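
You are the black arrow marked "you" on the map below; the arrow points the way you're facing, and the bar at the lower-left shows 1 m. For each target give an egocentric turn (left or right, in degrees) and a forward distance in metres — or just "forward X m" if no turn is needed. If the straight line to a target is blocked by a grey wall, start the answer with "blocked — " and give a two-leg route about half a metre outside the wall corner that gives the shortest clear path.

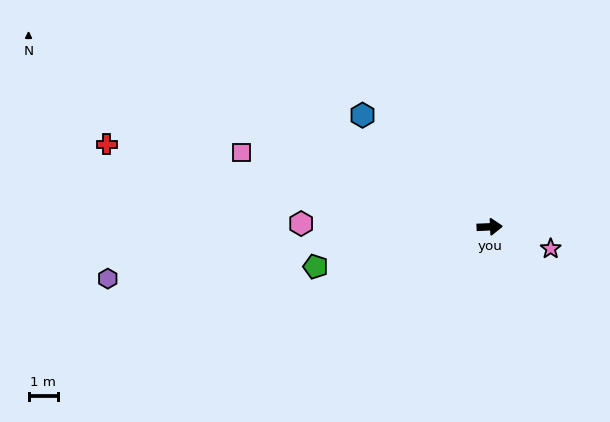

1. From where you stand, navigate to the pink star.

turn right 22°, forward 2.2 m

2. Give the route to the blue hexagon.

turn left 136°, forward 5.7 m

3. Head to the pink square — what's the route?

turn left 161°, forward 8.8 m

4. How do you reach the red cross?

turn left 165°, forward 13.2 m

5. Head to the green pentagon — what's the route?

turn right 170°, forward 6.0 m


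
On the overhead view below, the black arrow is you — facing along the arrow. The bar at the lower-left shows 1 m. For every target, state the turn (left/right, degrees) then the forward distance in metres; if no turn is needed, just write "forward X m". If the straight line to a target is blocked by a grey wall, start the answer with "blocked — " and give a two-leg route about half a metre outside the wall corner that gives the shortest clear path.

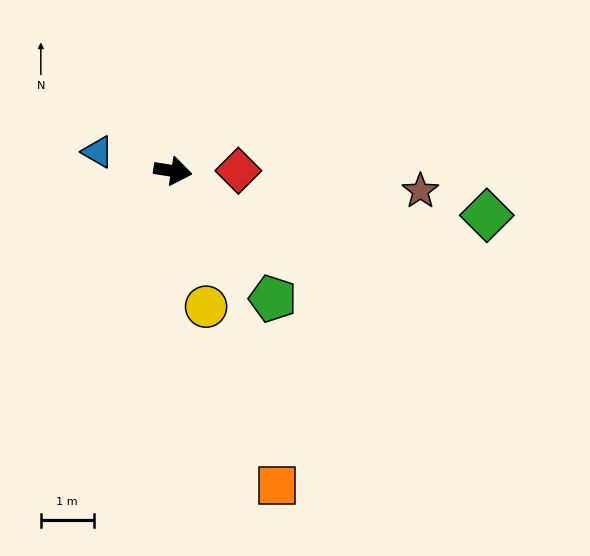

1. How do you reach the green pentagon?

turn right 43°, forward 3.1 m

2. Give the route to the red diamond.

turn left 9°, forward 1.2 m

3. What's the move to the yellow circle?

turn right 67°, forward 2.6 m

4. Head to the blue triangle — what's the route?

turn left 175°, forward 1.5 m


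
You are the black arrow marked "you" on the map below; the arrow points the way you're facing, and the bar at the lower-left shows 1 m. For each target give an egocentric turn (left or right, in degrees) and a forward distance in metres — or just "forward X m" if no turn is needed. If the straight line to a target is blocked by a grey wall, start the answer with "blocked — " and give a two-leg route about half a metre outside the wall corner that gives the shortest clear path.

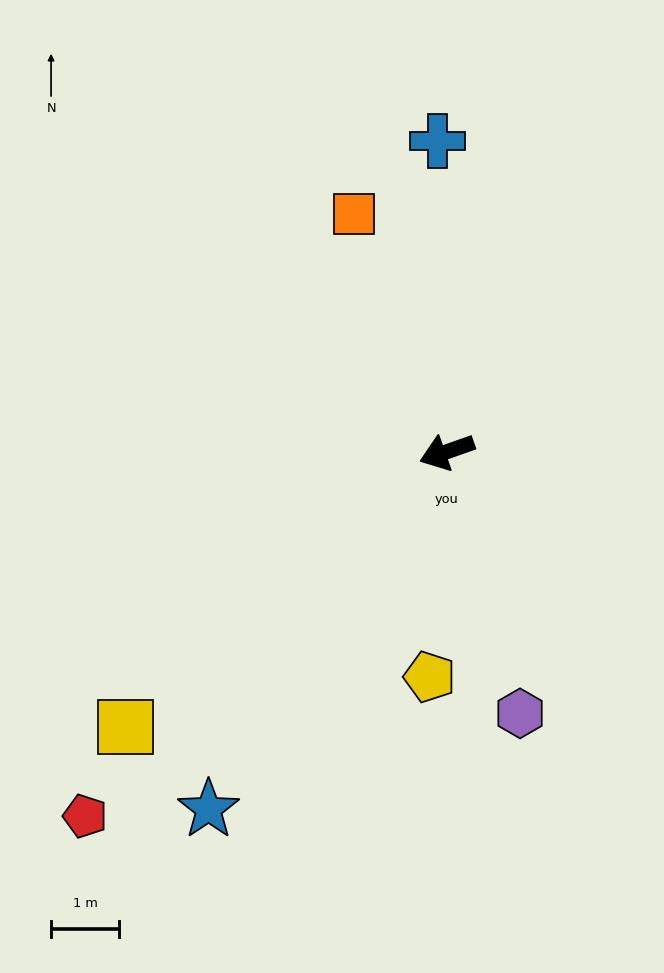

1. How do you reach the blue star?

turn left 37°, forward 6.3 m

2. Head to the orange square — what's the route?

turn right 88°, forward 3.8 m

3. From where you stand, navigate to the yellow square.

turn left 21°, forward 6.2 m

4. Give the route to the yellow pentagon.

turn left 66°, forward 3.3 m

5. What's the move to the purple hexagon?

turn left 86°, forward 4.0 m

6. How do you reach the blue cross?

turn right 108°, forward 4.6 m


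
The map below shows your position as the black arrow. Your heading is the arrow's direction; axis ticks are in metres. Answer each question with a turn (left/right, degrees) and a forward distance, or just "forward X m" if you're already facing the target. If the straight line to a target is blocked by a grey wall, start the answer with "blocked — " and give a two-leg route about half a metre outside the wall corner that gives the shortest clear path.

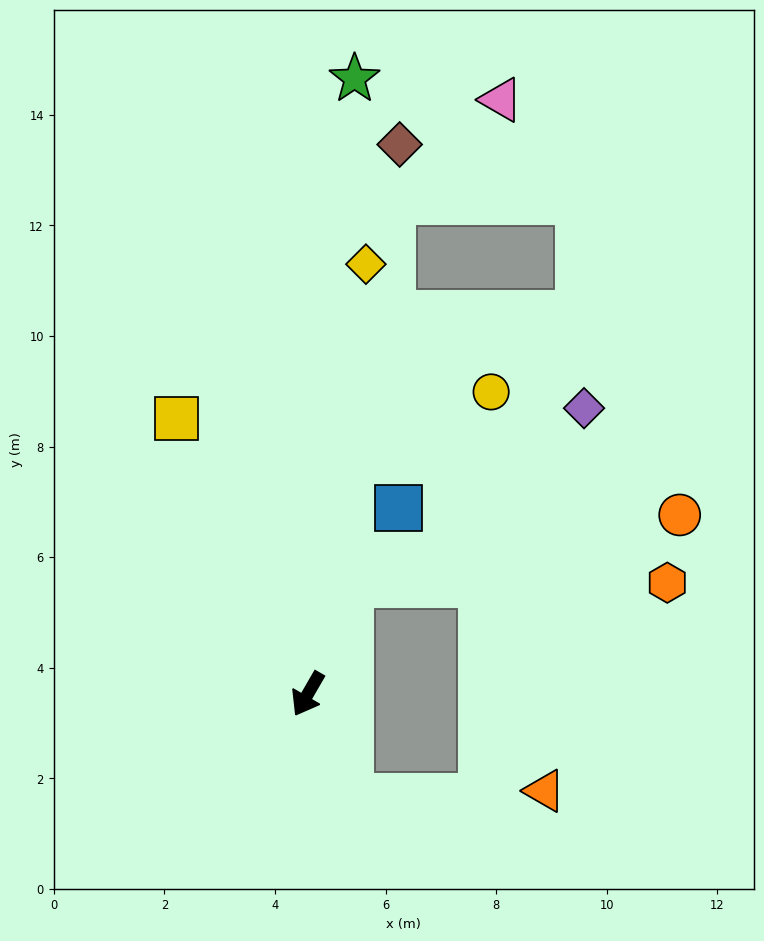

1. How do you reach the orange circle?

blocked — turn right 171°, forward 2.1 m, then turn right 57°, forward 6.1 m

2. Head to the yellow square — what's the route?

turn right 124°, forward 5.5 m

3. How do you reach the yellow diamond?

turn right 158°, forward 7.8 m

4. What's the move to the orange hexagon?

blocked — turn right 171°, forward 2.1 m, then turn right 69°, forward 5.7 m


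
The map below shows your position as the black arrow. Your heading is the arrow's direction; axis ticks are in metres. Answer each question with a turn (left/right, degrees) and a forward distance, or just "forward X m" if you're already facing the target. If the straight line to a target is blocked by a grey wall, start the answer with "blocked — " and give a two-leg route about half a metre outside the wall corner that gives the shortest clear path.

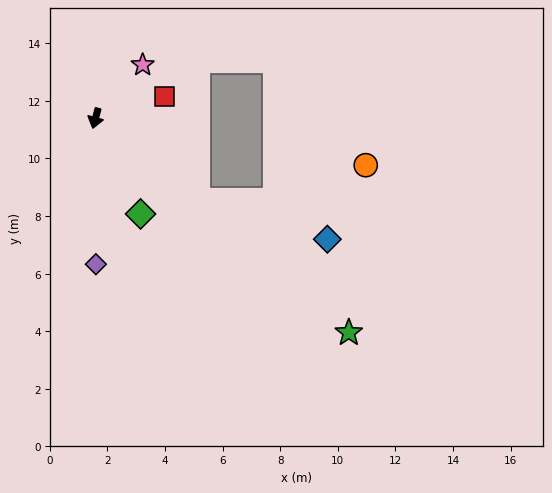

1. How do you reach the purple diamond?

turn left 15°, forward 5.1 m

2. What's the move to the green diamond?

turn left 40°, forward 3.7 m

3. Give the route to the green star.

turn left 65°, forward 11.5 m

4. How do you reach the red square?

turn left 123°, forward 2.5 m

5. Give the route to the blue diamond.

blocked — turn left 66°, forward 4.6 m, then turn left 22°, forward 4.7 m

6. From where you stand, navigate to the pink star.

turn left 154°, forward 2.5 m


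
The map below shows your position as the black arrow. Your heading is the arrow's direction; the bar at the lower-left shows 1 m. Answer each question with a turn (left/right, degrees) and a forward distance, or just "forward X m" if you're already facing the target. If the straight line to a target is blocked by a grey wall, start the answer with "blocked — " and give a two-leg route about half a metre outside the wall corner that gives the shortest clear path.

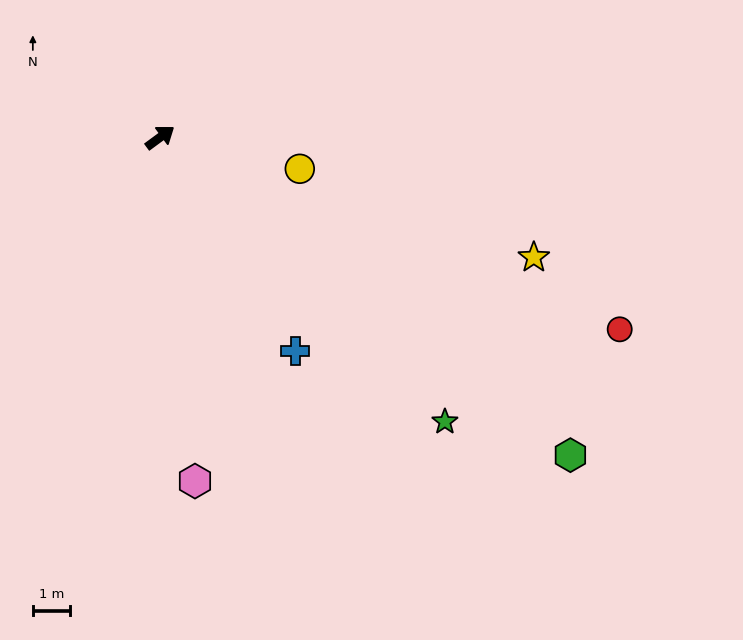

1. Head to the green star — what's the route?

turn right 81°, forward 10.8 m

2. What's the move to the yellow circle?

turn right 49°, forward 3.8 m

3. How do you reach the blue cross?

turn right 94°, forward 6.8 m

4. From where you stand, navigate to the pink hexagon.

turn right 121°, forward 9.3 m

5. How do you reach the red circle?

turn right 59°, forward 13.4 m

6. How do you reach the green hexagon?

turn right 74°, forward 13.9 m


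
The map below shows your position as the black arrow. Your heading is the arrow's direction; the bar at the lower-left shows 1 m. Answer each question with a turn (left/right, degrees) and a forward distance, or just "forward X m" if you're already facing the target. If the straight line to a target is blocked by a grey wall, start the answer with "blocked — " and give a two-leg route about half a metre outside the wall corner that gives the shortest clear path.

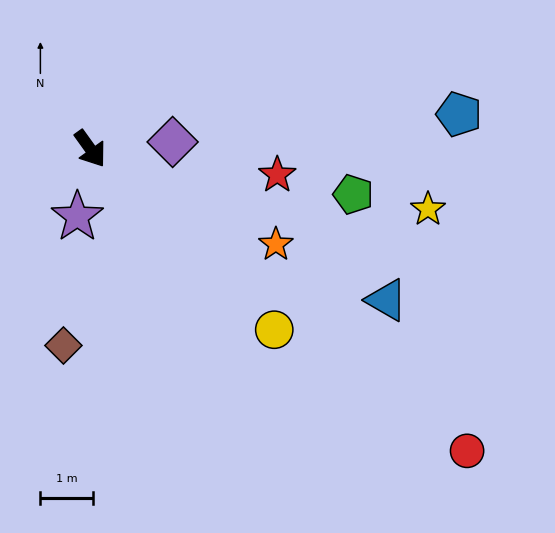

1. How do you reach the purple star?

turn right 46°, forward 1.3 m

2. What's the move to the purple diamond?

turn left 59°, forward 1.6 m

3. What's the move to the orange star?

turn left 27°, forward 4.0 m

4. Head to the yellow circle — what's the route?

turn left 10°, forward 4.9 m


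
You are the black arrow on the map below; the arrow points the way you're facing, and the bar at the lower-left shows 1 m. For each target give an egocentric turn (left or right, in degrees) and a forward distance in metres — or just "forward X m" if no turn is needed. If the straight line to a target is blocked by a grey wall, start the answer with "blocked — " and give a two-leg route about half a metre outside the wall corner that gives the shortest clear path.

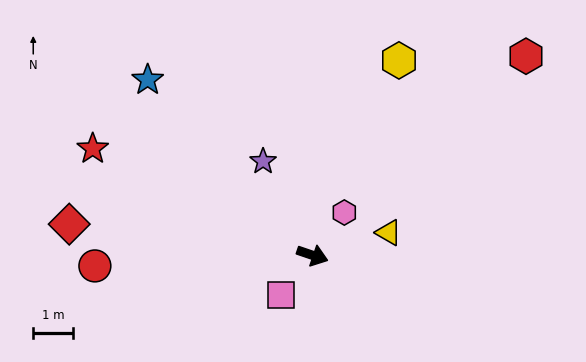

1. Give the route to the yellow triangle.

turn left 35°, forward 2.0 m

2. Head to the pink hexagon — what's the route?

turn left 72°, forward 1.3 m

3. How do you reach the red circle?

turn right 158°, forward 5.5 m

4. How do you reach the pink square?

turn right 110°, forward 1.3 m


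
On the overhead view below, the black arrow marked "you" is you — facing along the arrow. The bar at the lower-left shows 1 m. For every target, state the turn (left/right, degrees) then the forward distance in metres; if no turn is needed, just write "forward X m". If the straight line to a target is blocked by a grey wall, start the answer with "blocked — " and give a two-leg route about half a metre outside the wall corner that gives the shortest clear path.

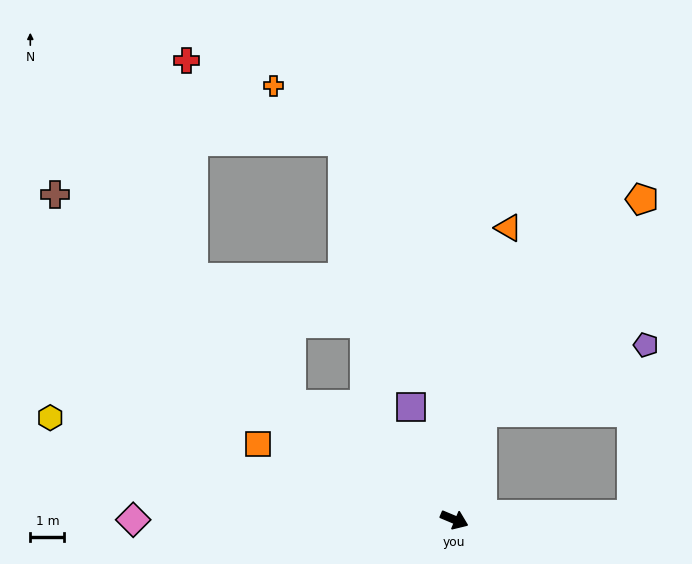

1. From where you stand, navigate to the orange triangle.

turn left 102°, forward 8.7 m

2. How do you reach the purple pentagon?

blocked — turn left 98°, forward 3.2 m, then turn right 53°, forward 5.2 m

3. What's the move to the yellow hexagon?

turn right 171°, forward 12.2 m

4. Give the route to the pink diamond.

turn right 157°, forward 9.4 m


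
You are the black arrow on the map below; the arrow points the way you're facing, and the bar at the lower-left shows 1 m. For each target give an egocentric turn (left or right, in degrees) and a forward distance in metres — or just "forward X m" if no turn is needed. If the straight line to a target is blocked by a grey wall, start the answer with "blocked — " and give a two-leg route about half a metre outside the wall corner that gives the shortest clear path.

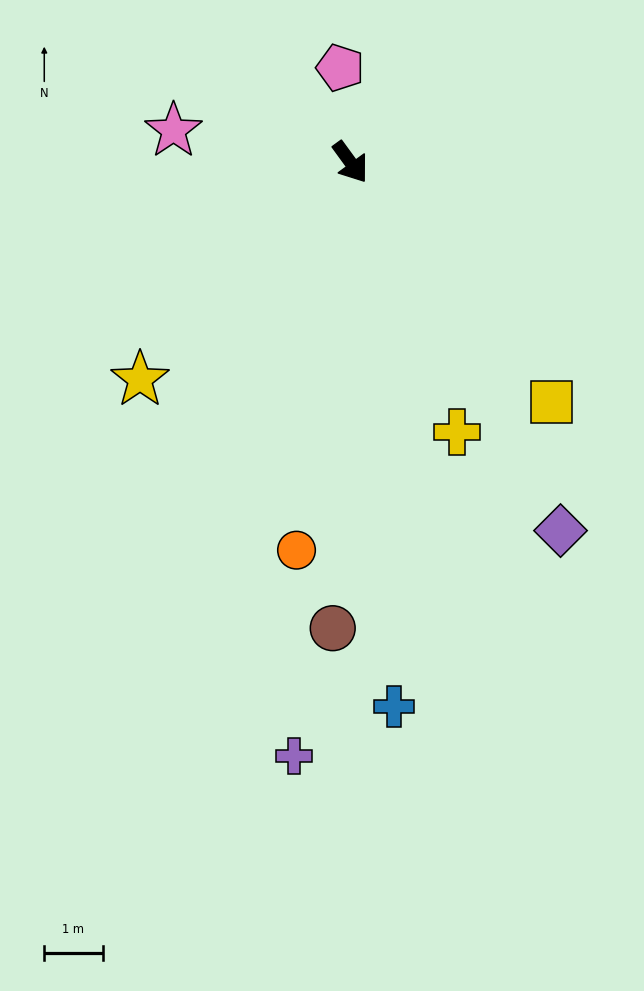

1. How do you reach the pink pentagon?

turn left 150°, forward 1.6 m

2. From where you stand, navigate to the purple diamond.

turn right 6°, forward 7.3 m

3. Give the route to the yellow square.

turn left 4°, forward 5.4 m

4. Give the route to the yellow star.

turn right 80°, forward 5.2 m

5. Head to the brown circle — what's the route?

turn right 38°, forward 8.0 m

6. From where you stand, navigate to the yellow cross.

turn right 14°, forward 5.0 m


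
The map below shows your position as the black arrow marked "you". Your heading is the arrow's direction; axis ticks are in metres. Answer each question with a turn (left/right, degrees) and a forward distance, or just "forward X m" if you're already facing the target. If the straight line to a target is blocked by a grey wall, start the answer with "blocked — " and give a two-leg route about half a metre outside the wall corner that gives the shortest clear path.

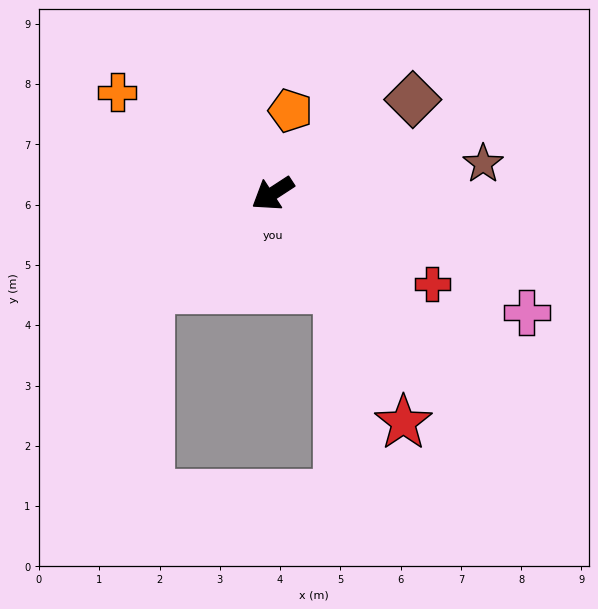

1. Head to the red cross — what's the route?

turn left 117°, forward 3.0 m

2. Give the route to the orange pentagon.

turn right 135°, forward 1.4 m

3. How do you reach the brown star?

turn left 155°, forward 3.5 m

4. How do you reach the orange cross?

turn right 66°, forward 3.1 m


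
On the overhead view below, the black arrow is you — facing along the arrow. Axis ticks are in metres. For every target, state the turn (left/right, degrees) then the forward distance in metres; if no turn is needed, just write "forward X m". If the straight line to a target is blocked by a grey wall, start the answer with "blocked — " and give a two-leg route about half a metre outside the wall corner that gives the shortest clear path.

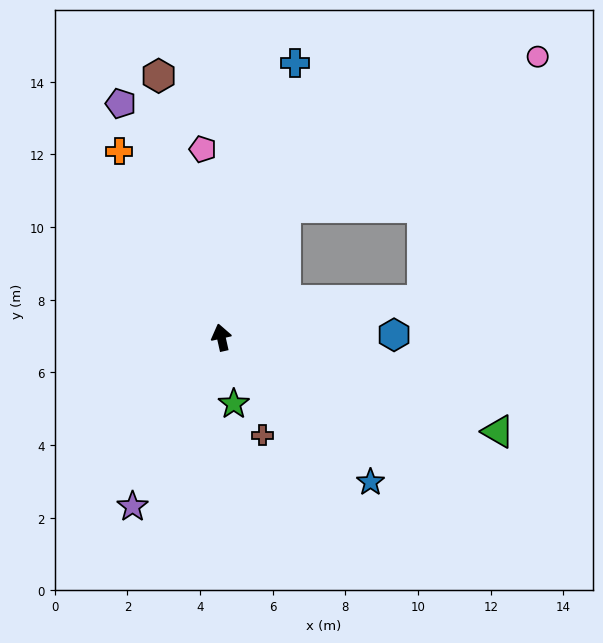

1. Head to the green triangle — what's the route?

turn right 121°, forward 8.0 m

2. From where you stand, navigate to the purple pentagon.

turn left 11°, forward 7.0 m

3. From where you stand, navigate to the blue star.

turn right 147°, forward 5.7 m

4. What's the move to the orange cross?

turn left 16°, forward 5.8 m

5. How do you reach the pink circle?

blocked — turn right 39°, forward 4.0 m, then turn right 33°, forward 8.1 m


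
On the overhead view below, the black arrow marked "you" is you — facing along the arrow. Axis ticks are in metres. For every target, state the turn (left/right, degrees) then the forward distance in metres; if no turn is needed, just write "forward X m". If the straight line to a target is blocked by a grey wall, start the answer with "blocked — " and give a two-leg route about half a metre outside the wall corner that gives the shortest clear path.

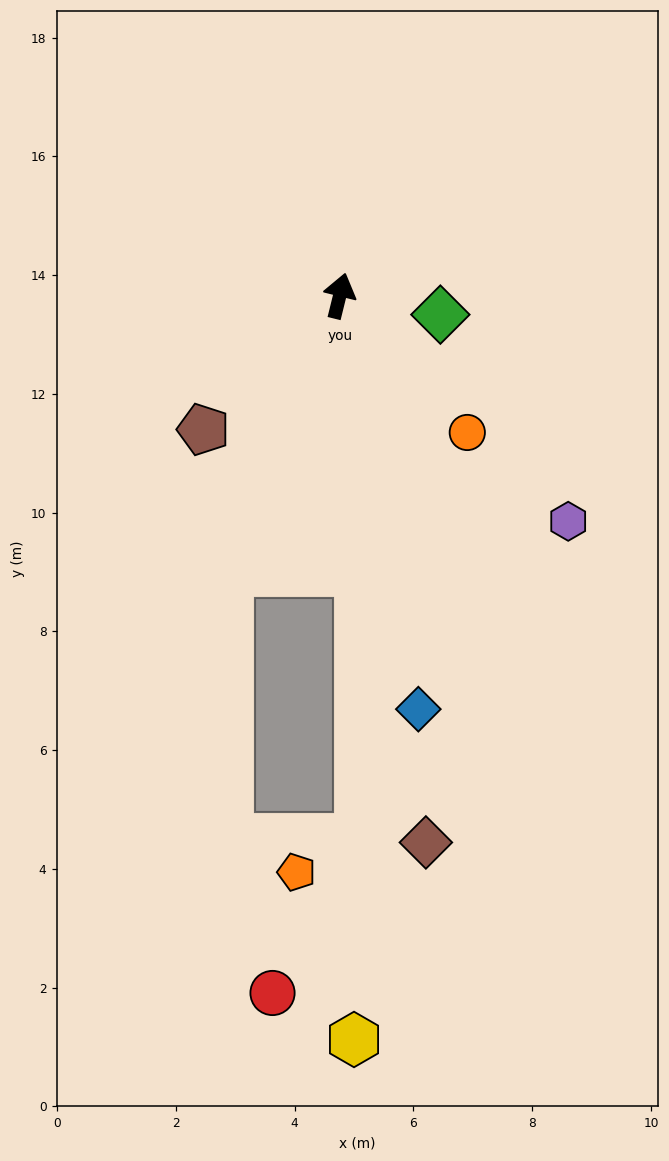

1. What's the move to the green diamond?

turn right 87°, forward 1.7 m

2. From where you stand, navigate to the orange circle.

turn right 123°, forward 3.1 m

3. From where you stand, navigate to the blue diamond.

turn right 155°, forward 7.1 m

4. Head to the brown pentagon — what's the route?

turn left 148°, forward 3.2 m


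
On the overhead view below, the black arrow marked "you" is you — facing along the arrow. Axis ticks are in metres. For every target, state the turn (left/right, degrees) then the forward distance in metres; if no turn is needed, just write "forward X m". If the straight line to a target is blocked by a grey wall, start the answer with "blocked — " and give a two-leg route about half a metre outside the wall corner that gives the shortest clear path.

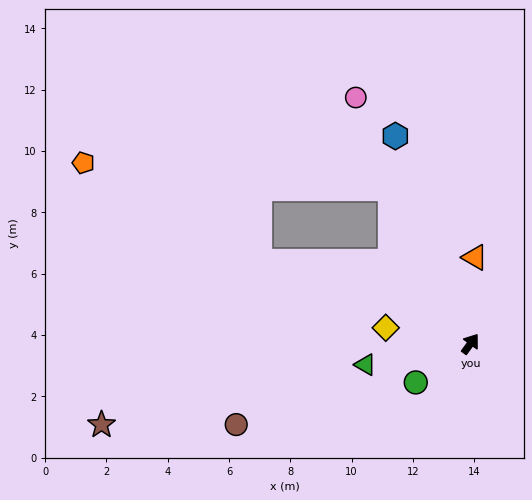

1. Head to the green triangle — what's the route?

turn left 137°, forward 3.5 m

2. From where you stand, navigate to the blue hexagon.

turn left 56°, forward 7.2 m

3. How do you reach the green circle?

turn left 161°, forward 2.2 m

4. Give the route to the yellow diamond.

turn left 115°, forward 2.8 m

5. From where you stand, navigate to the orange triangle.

turn left 33°, forward 2.8 m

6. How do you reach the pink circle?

turn left 61°, forward 8.9 m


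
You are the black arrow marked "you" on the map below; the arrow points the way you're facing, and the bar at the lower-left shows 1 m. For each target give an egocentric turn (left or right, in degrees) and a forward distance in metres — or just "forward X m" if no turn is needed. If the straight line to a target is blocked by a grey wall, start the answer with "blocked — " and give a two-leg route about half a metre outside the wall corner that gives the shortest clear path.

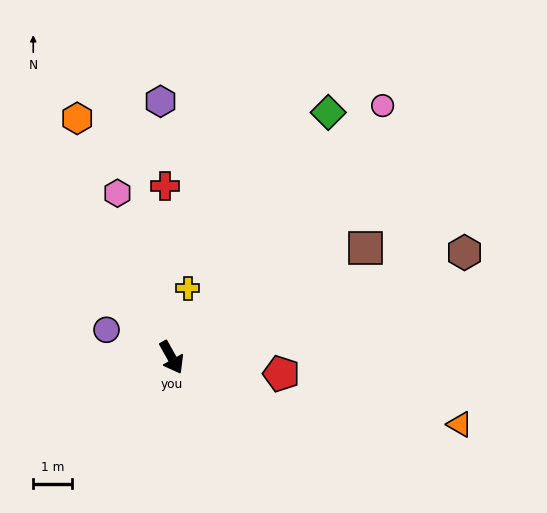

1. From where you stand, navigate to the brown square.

turn left 90°, forward 5.7 m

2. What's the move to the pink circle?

turn left 111°, forward 8.4 m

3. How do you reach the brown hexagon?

turn left 80°, forward 7.9 m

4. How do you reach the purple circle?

turn right 142°, forward 1.8 m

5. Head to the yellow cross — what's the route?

turn left 138°, forward 1.8 m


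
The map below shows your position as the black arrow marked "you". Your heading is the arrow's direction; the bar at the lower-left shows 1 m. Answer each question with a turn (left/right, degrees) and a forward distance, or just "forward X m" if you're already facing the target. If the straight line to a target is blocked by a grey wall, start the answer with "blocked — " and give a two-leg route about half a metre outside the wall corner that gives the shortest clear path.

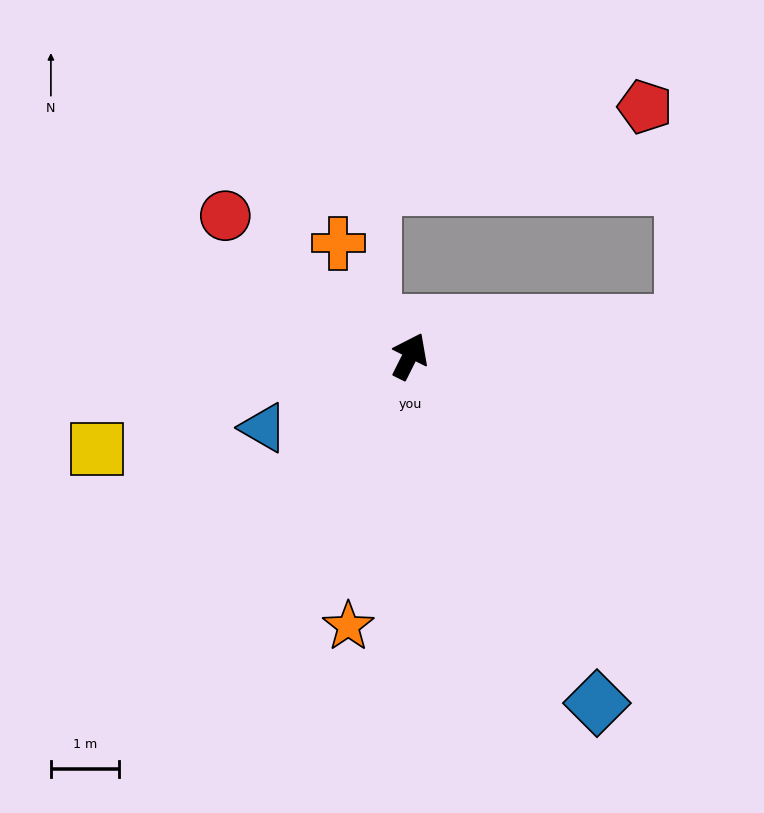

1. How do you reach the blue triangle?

turn left 143°, forward 2.4 m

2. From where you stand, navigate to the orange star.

turn right 166°, forward 4.1 m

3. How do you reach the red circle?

turn left 79°, forward 3.4 m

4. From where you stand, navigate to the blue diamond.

turn right 125°, forward 5.8 m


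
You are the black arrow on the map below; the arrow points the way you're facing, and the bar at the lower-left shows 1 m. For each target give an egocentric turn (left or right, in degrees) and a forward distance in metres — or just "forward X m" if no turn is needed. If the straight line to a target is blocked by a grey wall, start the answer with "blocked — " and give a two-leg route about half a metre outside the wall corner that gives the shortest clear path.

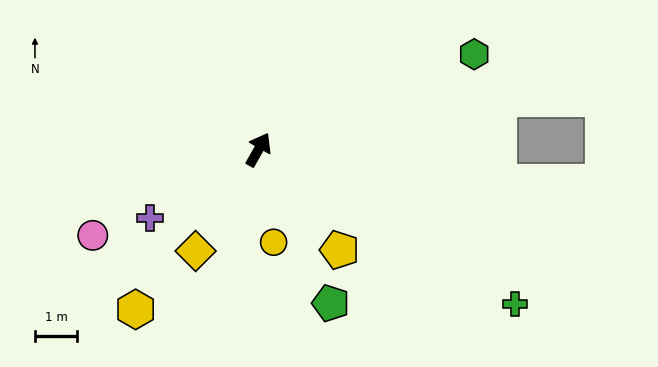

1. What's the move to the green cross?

turn right 92°, forward 7.0 m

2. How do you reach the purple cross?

turn left 152°, forward 3.0 m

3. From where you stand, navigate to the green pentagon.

turn right 125°, forward 4.0 m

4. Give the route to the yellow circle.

turn right 141°, forward 2.2 m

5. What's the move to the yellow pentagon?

turn right 112°, forward 3.0 m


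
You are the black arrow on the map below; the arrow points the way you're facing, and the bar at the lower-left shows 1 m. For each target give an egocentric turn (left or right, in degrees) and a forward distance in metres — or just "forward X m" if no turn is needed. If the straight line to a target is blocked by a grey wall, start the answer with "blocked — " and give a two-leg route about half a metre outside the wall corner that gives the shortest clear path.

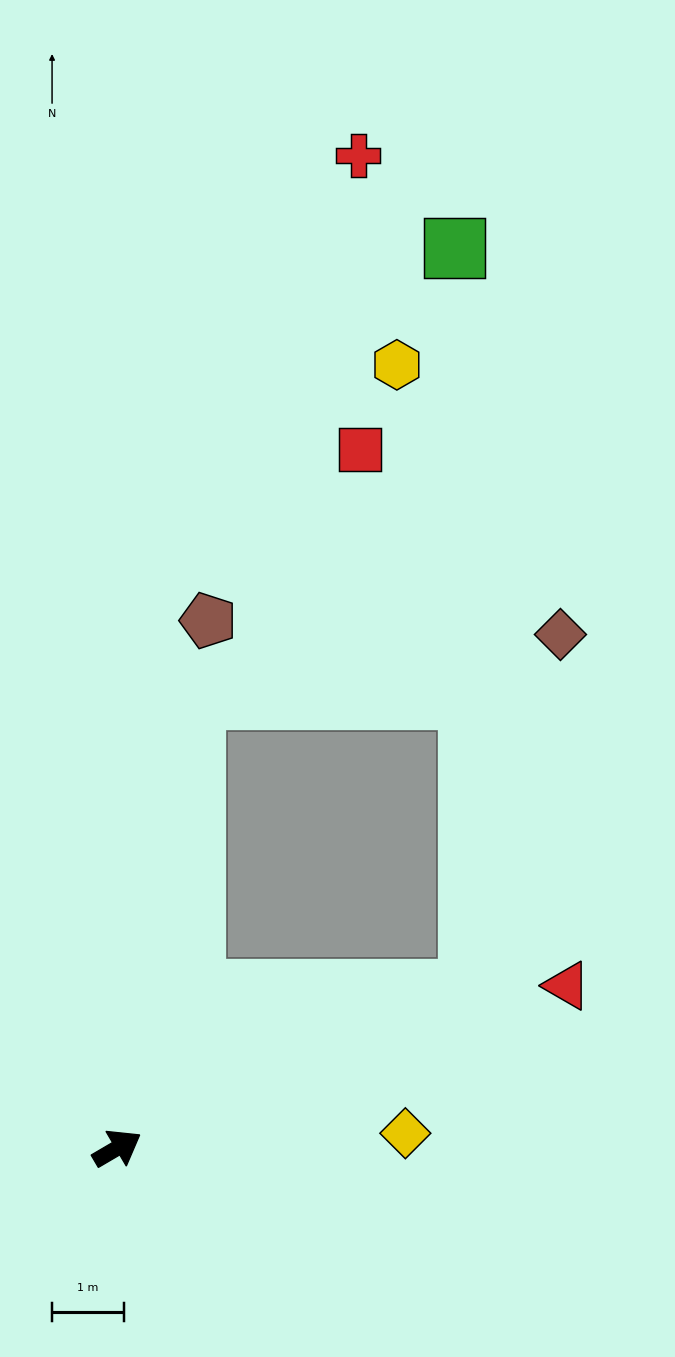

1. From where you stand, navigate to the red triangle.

turn right 11°, forward 6.7 m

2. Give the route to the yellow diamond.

turn right 27°, forward 4.0 m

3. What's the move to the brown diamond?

blocked — turn right 6°, forward 5.4 m, then turn left 51°, forward 5.1 m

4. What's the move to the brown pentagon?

turn left 50°, forward 7.4 m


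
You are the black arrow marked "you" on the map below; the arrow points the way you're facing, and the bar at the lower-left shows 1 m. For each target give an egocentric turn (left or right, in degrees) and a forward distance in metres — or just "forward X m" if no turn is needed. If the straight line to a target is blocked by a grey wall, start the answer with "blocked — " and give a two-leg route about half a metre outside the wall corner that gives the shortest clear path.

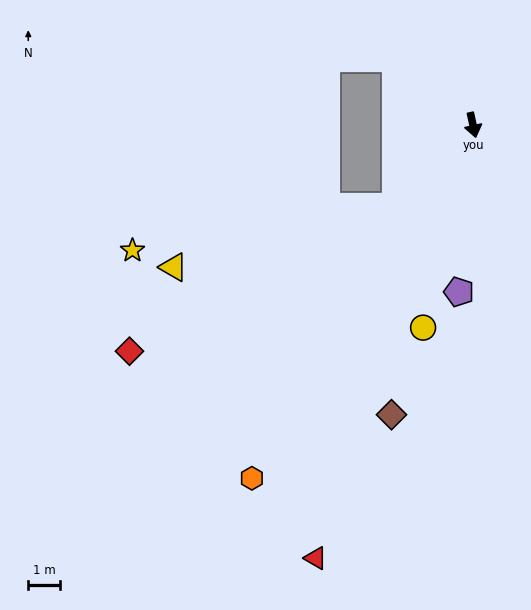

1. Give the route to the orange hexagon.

turn right 44°, forward 13.3 m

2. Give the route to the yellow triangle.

blocked — turn right 56°, forward 3.6 m, then turn right 31°, forward 7.3 m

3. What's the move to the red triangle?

turn right 32°, forward 14.7 m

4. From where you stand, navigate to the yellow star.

blocked — turn right 56°, forward 3.6 m, then turn right 37°, forward 8.5 m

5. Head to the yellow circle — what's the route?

turn right 26°, forward 6.6 m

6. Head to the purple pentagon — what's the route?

turn right 17°, forward 5.3 m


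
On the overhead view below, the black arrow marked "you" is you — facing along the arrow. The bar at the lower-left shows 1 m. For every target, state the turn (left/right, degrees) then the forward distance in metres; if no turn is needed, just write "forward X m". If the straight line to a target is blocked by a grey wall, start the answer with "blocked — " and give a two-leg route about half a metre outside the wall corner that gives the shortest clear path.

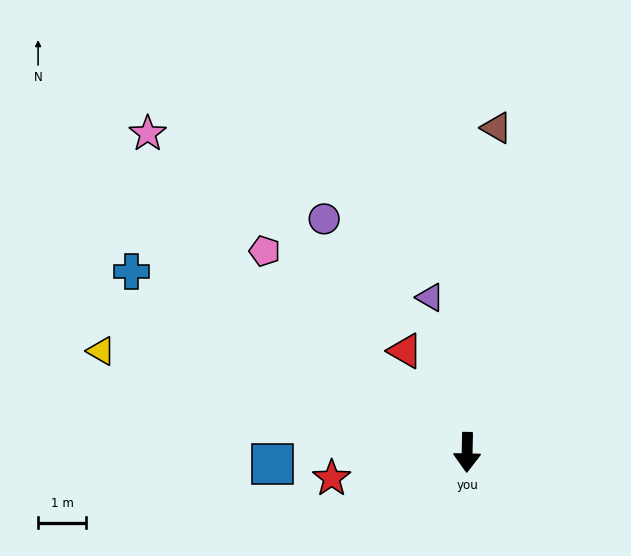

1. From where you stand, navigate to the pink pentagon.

turn right 134°, forward 6.0 m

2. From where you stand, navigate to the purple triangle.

turn right 165°, forward 3.3 m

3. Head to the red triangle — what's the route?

turn right 147°, forward 2.5 m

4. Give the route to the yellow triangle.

turn right 104°, forward 8.0 m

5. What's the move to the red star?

turn right 78°, forward 2.9 m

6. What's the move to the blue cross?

turn right 117°, forward 8.0 m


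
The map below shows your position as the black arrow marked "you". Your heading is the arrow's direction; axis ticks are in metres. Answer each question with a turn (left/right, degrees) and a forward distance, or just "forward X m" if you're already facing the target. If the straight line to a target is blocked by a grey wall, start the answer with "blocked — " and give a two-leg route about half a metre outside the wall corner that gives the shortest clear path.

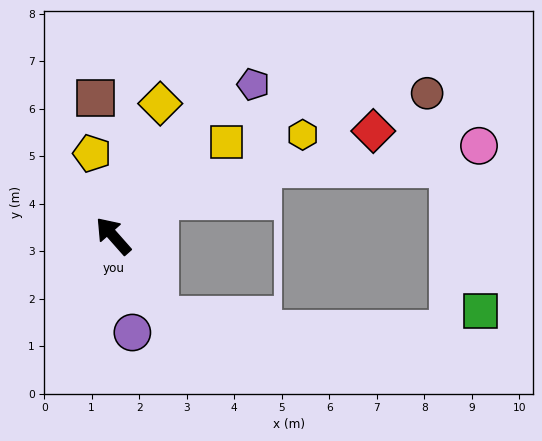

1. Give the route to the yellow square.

turn right 92°, forward 3.1 m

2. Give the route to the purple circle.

turn left 150°, forward 2.1 m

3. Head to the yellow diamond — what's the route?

turn right 61°, forward 3.0 m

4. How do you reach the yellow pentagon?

turn right 27°, forward 1.8 m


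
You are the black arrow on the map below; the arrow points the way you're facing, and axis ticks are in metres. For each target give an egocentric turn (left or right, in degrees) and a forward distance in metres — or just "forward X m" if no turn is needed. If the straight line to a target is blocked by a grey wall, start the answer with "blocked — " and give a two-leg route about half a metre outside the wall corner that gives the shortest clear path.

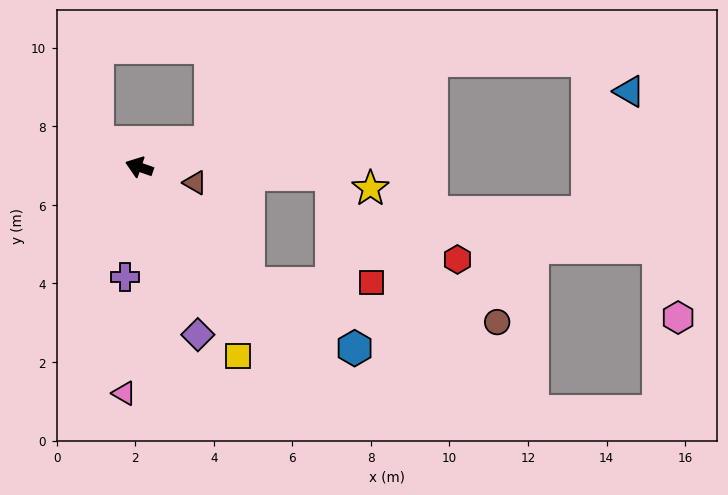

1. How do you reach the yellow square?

turn left 137°, forward 5.4 m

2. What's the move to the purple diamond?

turn left 128°, forward 4.5 m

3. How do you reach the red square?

blocked — turn left 152°, forward 4.1 m, then turn left 48°, forward 3.1 m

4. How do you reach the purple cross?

turn left 102°, forward 2.8 m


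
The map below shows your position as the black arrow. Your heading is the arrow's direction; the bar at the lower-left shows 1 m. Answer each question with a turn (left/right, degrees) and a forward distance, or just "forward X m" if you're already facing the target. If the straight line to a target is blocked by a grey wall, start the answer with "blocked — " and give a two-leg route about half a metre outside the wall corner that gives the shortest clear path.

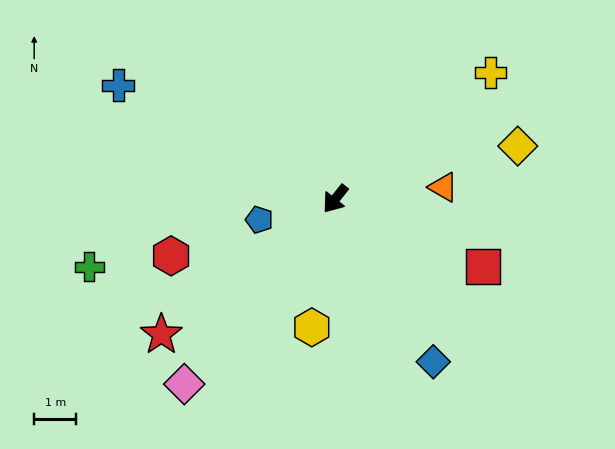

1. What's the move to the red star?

turn right 14°, forward 5.2 m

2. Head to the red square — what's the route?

turn left 104°, forward 3.8 m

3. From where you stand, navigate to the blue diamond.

turn left 69°, forward 4.5 m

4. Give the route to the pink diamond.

forward 5.7 m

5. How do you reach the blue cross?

turn right 79°, forward 5.8 m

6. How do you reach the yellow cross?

turn left 168°, forward 4.7 m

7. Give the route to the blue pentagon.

turn right 36°, forward 1.9 m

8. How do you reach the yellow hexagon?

turn left 28°, forward 3.1 m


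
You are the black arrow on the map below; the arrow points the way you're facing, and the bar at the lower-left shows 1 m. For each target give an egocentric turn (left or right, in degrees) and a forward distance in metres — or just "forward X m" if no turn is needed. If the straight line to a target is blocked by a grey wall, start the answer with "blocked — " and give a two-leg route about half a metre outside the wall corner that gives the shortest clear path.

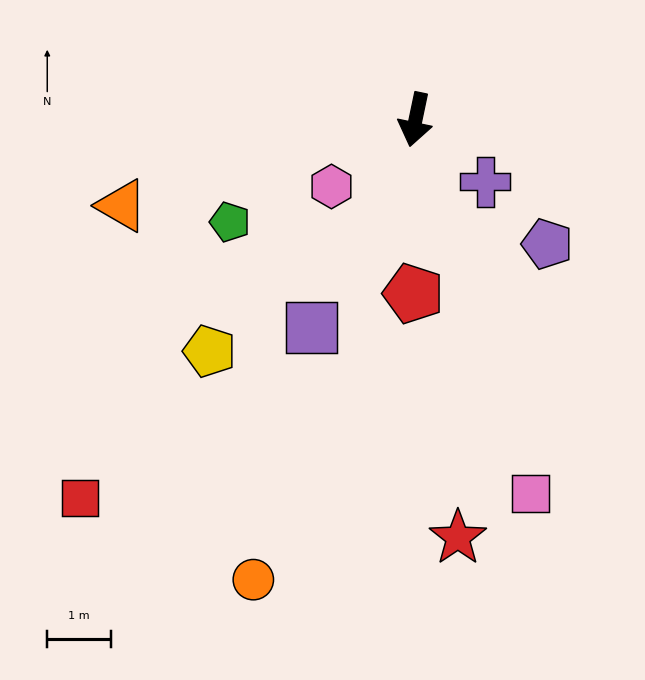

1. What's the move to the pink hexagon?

turn right 40°, forward 1.7 m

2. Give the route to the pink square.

turn left 29°, forward 6.1 m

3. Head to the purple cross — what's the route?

turn left 60°, forward 1.5 m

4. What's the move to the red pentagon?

turn left 11°, forward 2.7 m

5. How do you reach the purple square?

turn right 15°, forward 3.6 m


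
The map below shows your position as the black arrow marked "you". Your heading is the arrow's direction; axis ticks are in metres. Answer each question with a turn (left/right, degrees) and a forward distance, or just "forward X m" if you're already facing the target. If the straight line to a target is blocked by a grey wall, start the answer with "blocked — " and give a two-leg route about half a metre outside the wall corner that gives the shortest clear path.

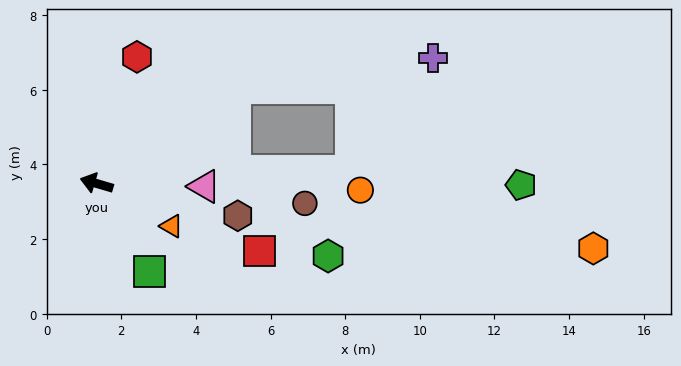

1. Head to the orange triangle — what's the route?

turn left 167°, forward 2.3 m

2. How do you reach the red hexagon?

turn right 91°, forward 3.6 m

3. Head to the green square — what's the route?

turn left 137°, forward 2.7 m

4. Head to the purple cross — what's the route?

blocked — turn right 129°, forward 4.5 m, then turn right 26°, forward 5.3 m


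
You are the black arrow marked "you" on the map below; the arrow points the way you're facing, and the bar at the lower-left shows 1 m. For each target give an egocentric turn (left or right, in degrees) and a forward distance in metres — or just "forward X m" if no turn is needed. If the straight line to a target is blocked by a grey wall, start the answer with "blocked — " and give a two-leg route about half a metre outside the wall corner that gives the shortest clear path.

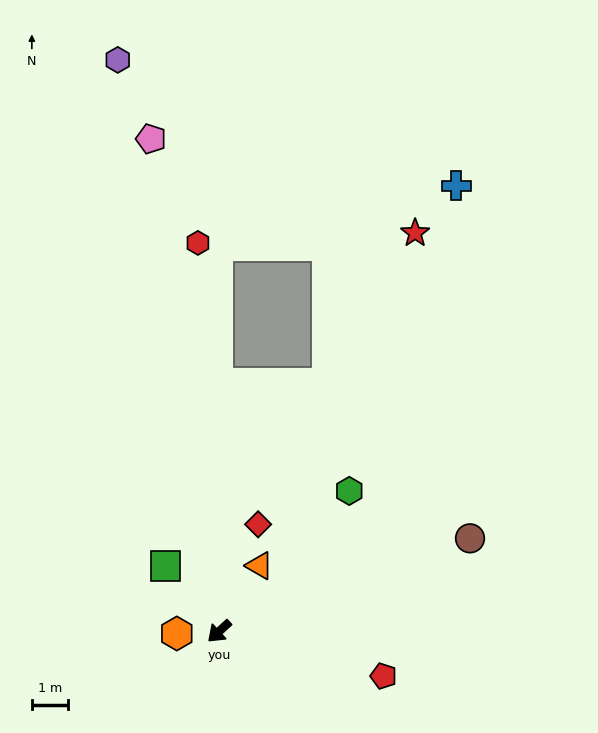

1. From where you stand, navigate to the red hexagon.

turn right 129°, forward 10.7 m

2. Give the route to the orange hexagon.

turn right 40°, forward 1.2 m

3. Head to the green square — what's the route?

turn right 93°, forward 2.3 m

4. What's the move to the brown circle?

turn left 158°, forward 7.4 m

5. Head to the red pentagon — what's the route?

turn left 122°, forward 4.7 m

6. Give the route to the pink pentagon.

turn right 125°, forward 13.7 m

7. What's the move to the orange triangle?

turn right 164°, forward 2.1 m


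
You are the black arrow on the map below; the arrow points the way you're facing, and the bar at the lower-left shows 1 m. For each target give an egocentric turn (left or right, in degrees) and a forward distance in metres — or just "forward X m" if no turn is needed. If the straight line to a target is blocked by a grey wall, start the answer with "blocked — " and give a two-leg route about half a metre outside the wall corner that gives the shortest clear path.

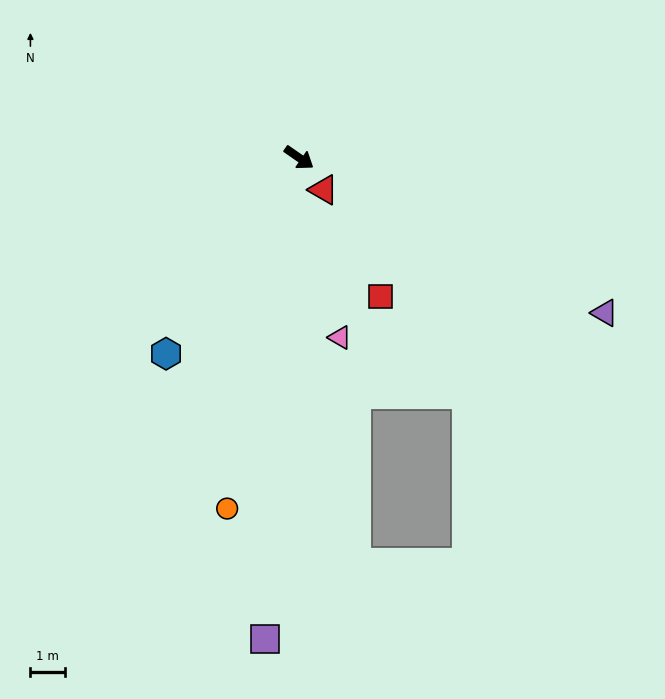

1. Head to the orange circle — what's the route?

turn right 67°, forward 10.3 m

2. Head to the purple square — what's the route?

turn right 59°, forward 13.9 m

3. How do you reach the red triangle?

turn right 18°, forward 1.2 m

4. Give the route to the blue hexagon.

turn right 89°, forward 6.8 m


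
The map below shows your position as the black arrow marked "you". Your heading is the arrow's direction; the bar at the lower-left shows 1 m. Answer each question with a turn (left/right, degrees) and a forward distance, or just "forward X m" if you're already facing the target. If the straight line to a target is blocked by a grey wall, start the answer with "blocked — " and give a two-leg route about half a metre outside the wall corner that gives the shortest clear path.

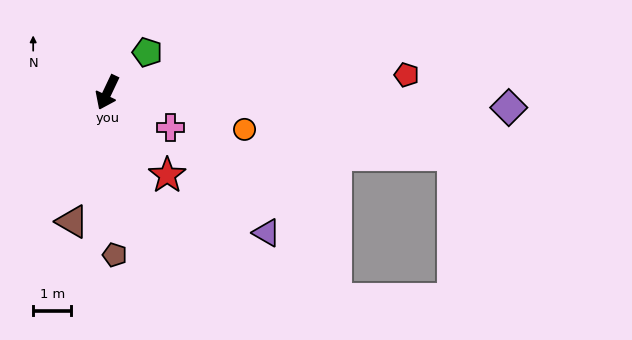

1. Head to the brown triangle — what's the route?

turn left 10°, forward 3.5 m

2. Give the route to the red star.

turn left 61°, forward 2.7 m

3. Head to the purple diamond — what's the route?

turn left 113°, forward 10.6 m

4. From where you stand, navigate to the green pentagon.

turn left 161°, forward 1.5 m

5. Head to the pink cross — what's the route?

turn left 86°, forward 1.9 m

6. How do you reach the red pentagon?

turn left 119°, forward 7.9 m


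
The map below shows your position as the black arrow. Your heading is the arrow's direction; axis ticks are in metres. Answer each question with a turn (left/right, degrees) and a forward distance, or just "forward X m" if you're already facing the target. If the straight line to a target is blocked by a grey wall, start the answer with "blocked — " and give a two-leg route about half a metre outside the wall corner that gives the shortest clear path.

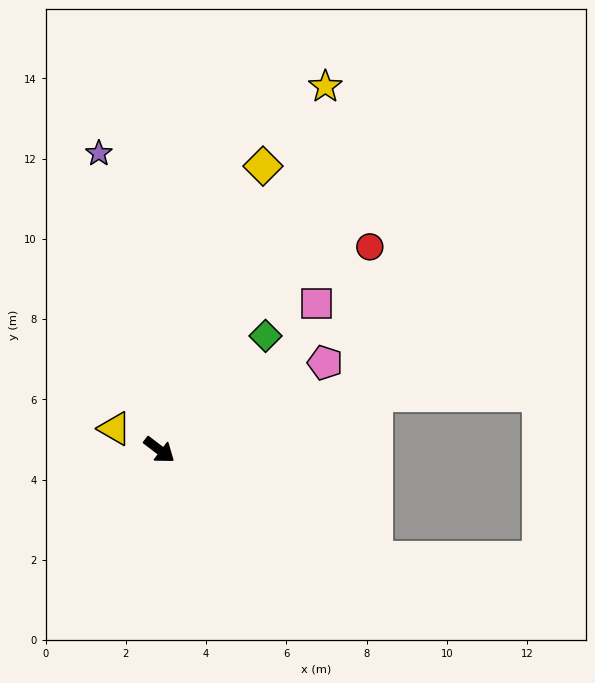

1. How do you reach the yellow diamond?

turn left 107°, forward 7.5 m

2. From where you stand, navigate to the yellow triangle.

turn right 168°, forward 1.2 m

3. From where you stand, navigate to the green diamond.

turn left 84°, forward 3.9 m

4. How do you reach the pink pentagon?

turn left 65°, forward 4.7 m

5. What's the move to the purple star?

turn left 139°, forward 7.5 m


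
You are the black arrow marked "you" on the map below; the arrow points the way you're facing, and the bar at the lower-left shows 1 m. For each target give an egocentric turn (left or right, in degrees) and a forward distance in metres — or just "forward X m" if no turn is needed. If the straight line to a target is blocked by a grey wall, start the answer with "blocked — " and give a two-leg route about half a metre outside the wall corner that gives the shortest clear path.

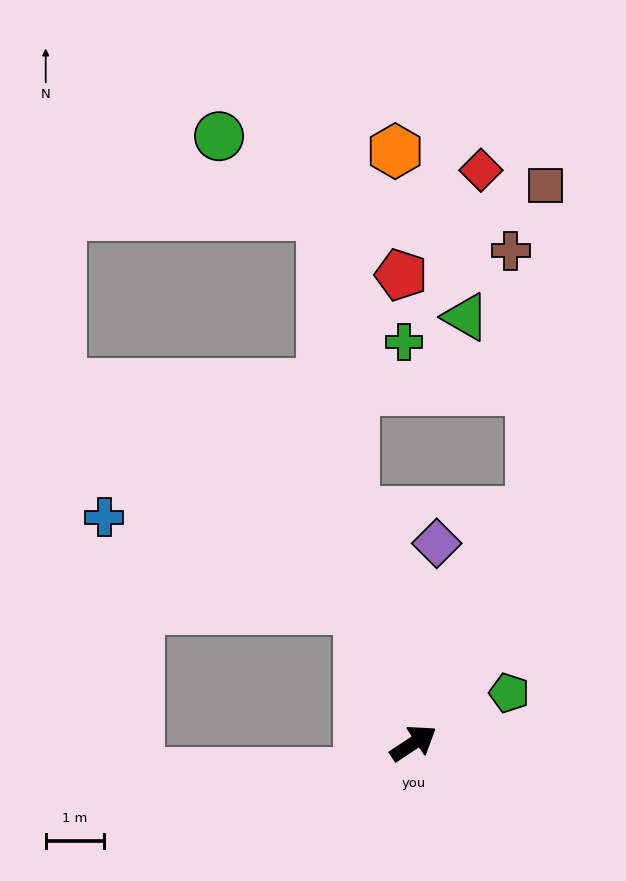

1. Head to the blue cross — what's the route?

blocked — turn left 79°, forward 2.5 m, then turn left 47°, forward 4.6 m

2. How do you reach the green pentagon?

turn right 6°, forward 1.8 m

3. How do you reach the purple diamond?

turn left 50°, forward 3.4 m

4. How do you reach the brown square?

blocked — turn left 30°, forward 4.4 m, then turn left 24°, forward 5.6 m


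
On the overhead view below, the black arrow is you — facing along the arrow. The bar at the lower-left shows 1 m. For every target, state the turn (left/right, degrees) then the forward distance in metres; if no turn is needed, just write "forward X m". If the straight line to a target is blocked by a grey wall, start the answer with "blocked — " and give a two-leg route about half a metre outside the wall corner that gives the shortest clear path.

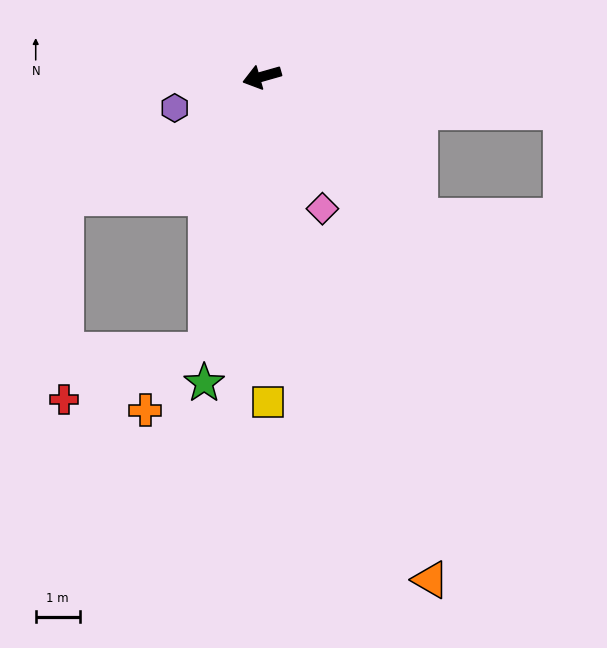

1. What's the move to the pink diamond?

turn left 99°, forward 3.3 m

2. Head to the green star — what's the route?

turn left 63°, forward 7.1 m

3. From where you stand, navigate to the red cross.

blocked — turn left 63°, forward 6.3 m, then turn right 60°, forward 3.4 m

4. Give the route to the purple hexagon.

turn left 4°, forward 2.1 m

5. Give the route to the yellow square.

turn left 75°, forward 7.4 m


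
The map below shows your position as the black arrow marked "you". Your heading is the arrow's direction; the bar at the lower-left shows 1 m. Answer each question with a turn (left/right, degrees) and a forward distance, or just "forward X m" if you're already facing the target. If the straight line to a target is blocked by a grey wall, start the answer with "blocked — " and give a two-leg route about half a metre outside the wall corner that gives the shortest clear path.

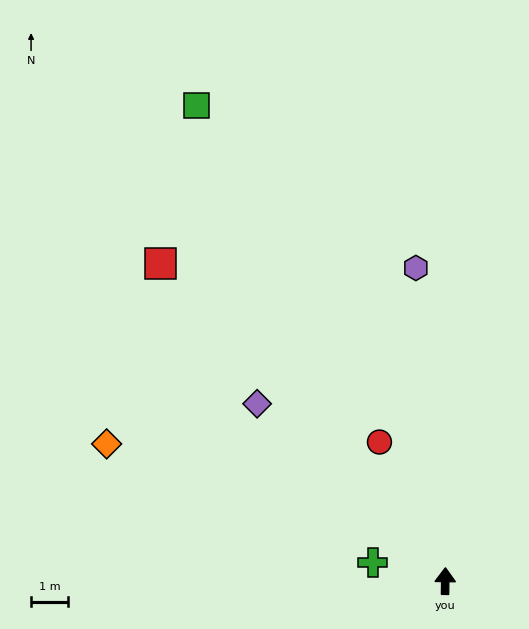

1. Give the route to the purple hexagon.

turn left 6°, forward 8.6 m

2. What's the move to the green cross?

turn left 76°, forward 2.0 m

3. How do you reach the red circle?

turn left 26°, forward 4.2 m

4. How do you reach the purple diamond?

turn left 48°, forward 7.0 m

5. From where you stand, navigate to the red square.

turn left 43°, forward 11.6 m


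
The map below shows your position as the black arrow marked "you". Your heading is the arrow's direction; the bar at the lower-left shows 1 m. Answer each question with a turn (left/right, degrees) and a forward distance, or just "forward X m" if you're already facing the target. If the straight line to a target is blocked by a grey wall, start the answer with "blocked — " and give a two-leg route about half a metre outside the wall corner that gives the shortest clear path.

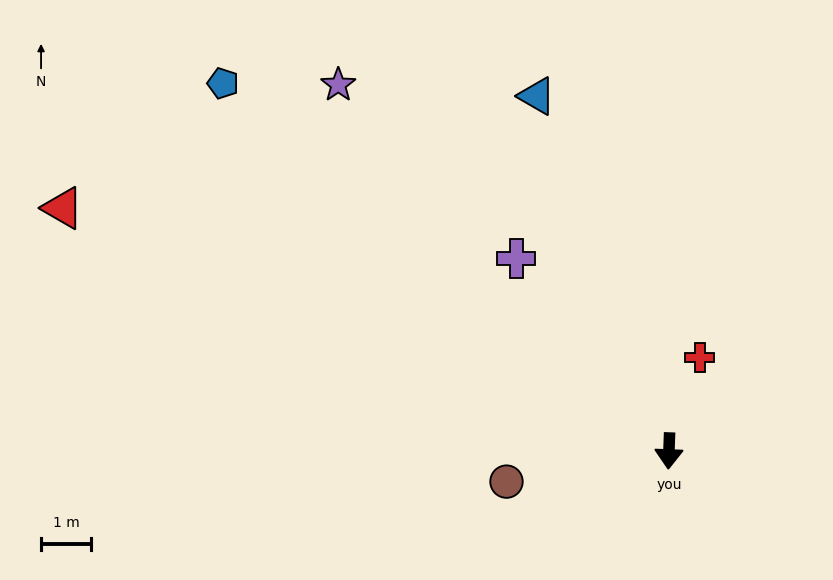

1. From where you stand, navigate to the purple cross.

turn right 139°, forward 4.9 m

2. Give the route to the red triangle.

turn right 110°, forward 13.1 m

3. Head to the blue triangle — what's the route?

turn right 157°, forward 7.6 m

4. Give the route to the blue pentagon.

turn right 127°, forward 11.6 m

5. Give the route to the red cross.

turn left 164°, forward 2.0 m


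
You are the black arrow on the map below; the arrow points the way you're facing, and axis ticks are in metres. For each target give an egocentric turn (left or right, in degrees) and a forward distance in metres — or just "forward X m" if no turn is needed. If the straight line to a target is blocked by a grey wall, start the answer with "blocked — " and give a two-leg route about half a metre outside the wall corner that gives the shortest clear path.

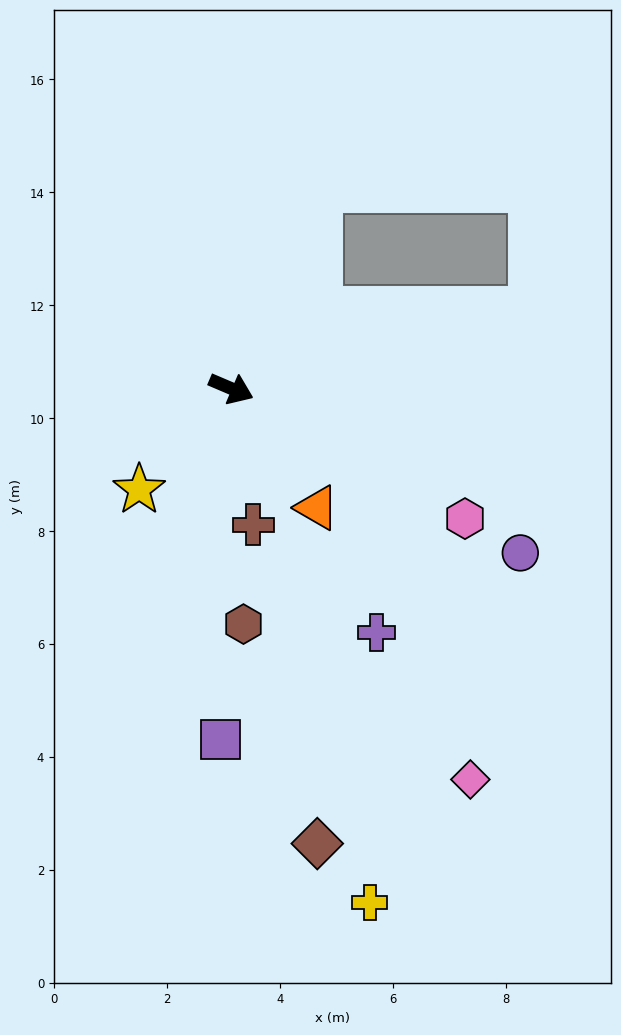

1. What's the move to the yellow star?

turn right 109°, forward 2.4 m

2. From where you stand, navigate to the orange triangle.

turn right 31°, forward 2.6 m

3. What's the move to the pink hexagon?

turn right 6°, forward 4.7 m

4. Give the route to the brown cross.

turn right 58°, forward 2.4 m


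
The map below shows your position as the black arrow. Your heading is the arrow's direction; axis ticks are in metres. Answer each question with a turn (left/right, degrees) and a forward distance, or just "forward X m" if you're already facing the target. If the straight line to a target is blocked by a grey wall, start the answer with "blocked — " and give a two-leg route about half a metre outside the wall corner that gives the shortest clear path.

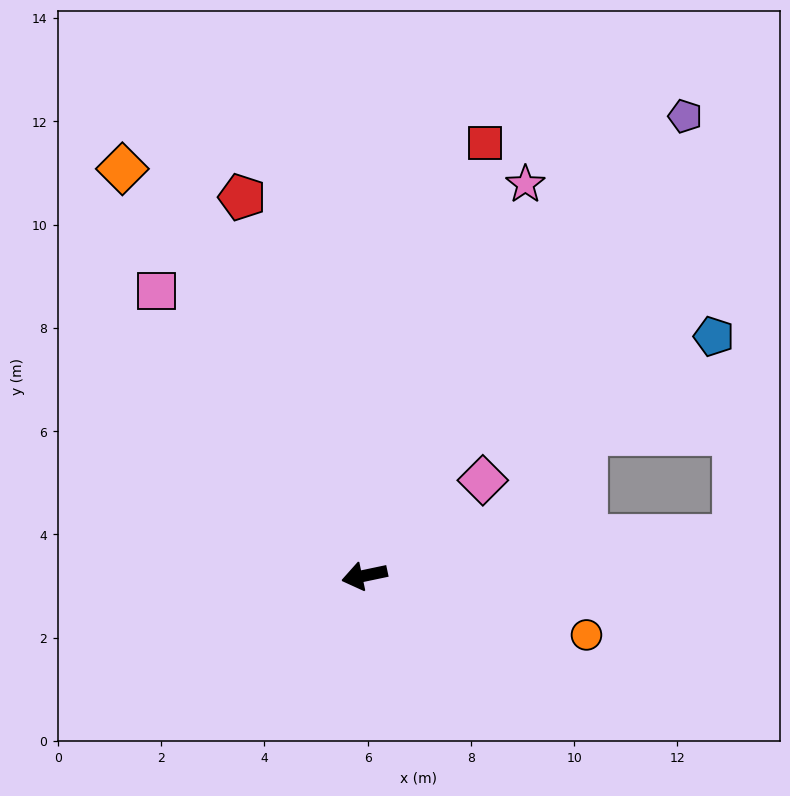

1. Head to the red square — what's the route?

turn right 117°, forward 8.7 m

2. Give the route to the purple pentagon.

turn right 137°, forward 10.9 m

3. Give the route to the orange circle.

turn left 153°, forward 4.4 m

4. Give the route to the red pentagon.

turn right 84°, forward 7.7 m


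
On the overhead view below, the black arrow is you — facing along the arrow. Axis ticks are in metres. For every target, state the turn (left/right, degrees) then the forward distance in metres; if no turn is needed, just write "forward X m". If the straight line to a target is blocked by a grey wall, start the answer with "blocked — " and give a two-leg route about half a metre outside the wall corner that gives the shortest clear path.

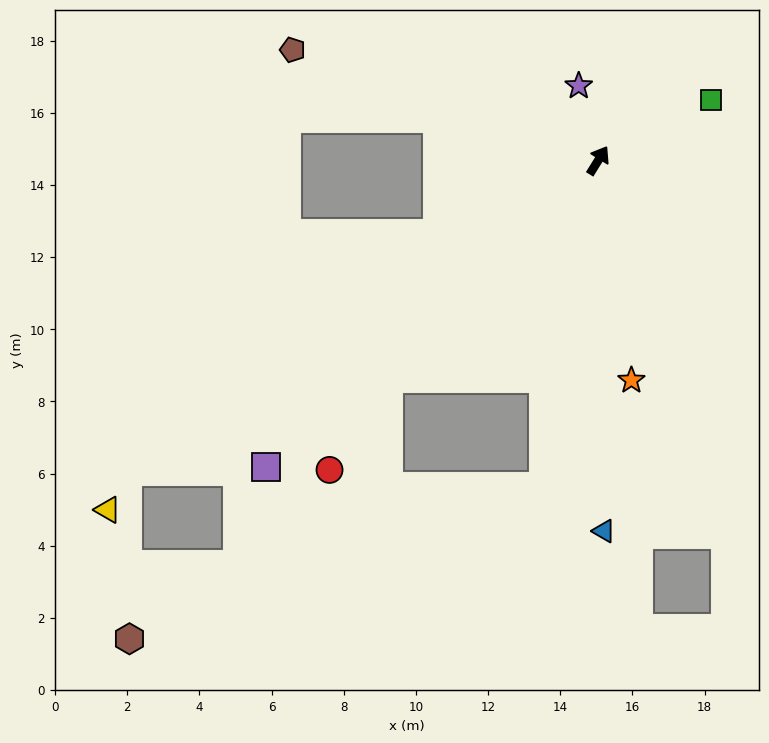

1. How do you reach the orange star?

turn right 140°, forward 6.2 m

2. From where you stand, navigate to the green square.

turn right 30°, forward 3.5 m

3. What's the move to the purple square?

turn left 164°, forward 12.5 m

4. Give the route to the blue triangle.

turn right 147°, forward 10.3 m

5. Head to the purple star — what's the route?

turn left 46°, forward 2.1 m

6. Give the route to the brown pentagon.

turn left 102°, forward 9.0 m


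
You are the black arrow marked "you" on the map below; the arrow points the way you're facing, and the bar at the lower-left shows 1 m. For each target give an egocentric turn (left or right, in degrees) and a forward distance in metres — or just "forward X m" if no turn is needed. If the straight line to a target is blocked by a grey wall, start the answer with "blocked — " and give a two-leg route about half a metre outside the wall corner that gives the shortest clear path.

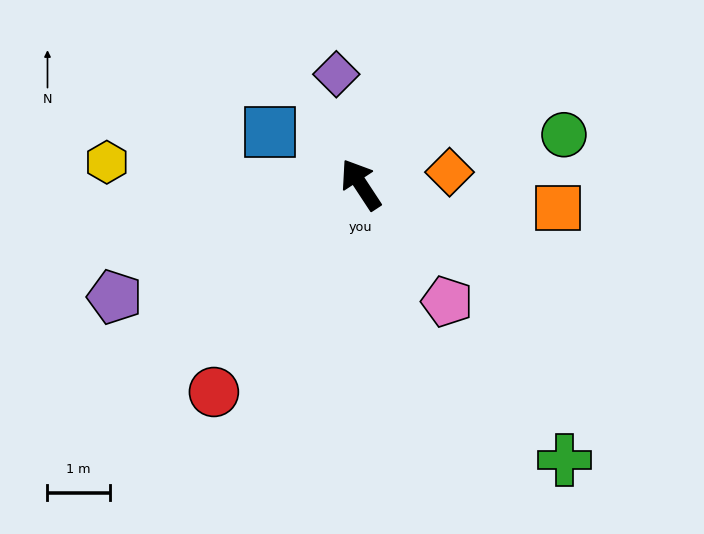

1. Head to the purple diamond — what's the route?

turn right 21°, forward 1.8 m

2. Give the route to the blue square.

turn left 27°, forward 1.7 m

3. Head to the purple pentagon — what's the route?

turn left 81°, forward 4.3 m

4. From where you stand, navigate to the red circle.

turn left 111°, forward 4.1 m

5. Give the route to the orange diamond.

turn right 115°, forward 1.4 m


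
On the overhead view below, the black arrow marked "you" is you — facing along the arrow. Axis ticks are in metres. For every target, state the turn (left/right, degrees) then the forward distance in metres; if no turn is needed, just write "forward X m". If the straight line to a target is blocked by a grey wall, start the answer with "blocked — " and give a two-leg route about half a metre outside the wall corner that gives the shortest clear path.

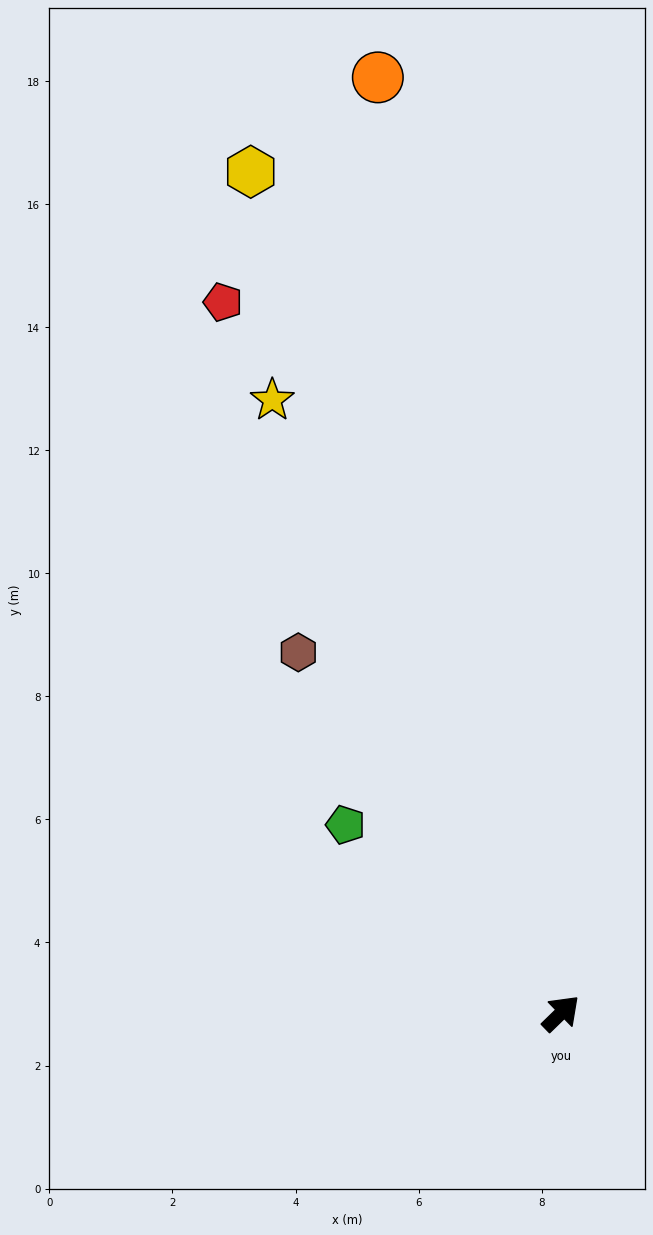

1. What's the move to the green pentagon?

turn left 95°, forward 4.7 m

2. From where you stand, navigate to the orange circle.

turn left 57°, forward 15.5 m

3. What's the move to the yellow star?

turn left 71°, forward 11.0 m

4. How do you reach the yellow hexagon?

turn left 66°, forward 14.6 m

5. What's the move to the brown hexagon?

turn left 82°, forward 7.3 m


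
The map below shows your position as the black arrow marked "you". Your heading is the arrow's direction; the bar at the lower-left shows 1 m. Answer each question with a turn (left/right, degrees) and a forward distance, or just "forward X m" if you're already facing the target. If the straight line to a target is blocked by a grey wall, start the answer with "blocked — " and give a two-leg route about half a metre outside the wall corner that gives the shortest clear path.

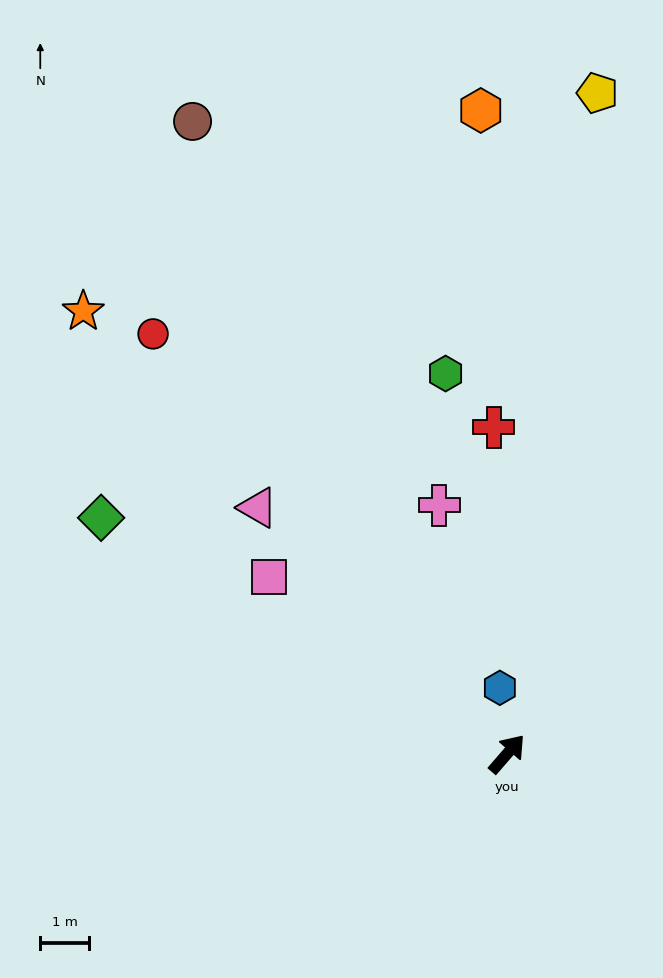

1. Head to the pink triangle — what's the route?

turn left 86°, forward 7.1 m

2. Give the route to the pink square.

turn left 94°, forward 6.0 m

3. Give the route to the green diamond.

turn left 101°, forward 9.5 m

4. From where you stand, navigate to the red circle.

turn left 81°, forward 11.2 m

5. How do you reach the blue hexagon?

turn left 47°, forward 1.3 m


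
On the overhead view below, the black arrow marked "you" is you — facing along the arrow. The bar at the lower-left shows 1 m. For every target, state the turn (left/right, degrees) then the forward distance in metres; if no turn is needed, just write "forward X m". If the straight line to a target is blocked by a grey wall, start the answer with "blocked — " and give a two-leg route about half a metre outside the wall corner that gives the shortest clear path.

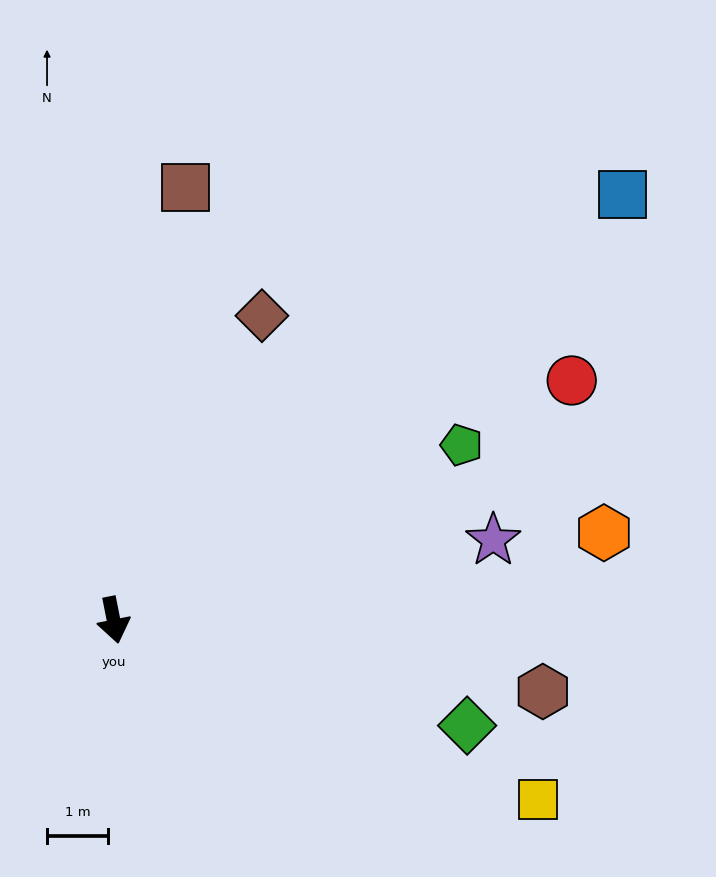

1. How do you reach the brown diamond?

turn left 143°, forward 5.6 m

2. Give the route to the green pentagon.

turn left 105°, forward 6.4 m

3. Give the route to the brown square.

turn left 159°, forward 7.2 m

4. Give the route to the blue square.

turn left 119°, forward 10.9 m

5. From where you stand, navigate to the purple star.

turn left 91°, forward 6.4 m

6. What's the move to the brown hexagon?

turn left 69°, forward 7.2 m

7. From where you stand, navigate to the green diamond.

turn left 62°, forward 6.1 m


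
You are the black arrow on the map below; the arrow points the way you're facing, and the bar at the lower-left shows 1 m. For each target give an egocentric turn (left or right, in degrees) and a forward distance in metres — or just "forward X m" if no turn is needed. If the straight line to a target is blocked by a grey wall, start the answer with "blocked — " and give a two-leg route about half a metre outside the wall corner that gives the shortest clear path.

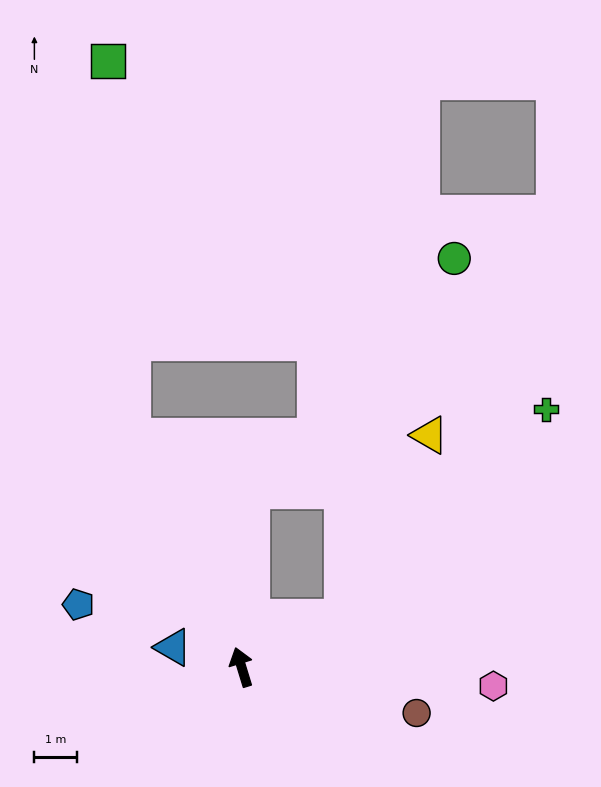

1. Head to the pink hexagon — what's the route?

turn right 111°, forward 5.9 m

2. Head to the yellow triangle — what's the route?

blocked — turn right 81°, forward 2.6 m, then turn left 38°, forward 4.8 m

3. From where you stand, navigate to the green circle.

blocked — turn right 81°, forward 2.6 m, then turn left 47°, forward 8.8 m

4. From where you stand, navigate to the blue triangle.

turn left 57°, forward 1.7 m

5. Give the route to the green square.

blocked — turn left 8°, forward 6.0 m, then turn right 21°, forward 8.8 m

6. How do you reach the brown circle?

turn right 122°, forward 4.3 m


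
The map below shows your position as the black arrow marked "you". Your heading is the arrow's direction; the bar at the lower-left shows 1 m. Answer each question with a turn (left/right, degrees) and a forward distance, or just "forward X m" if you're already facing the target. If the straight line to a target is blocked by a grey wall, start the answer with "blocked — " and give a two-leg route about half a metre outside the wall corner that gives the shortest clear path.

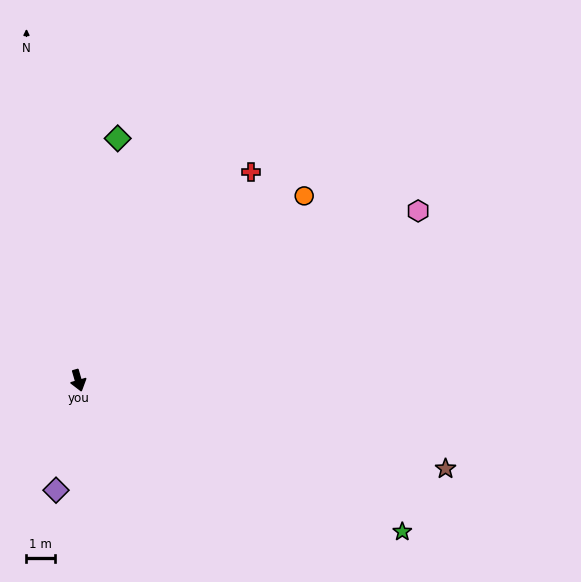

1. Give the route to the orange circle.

turn left 113°, forward 10.3 m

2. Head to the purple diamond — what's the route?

turn right 28°, forward 4.0 m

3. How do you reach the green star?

turn left 49°, forward 12.7 m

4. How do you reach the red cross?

turn left 124°, forward 9.6 m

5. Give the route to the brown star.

turn left 60°, forward 13.4 m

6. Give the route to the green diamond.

turn left 155°, forward 8.7 m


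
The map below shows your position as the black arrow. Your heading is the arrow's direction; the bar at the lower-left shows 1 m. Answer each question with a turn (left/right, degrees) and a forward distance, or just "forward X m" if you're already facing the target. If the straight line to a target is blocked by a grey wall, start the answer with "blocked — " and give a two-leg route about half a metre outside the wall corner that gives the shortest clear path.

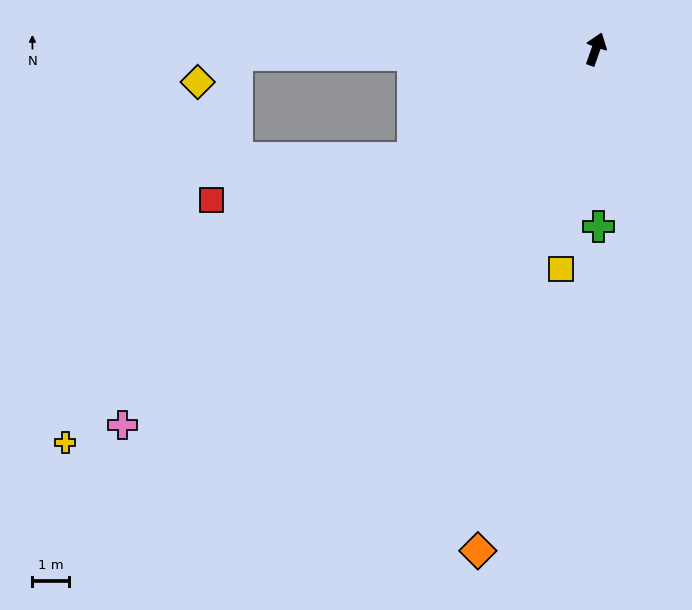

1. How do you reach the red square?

blocked — turn left 140°, forward 5.9 m, then turn right 19°, forward 5.6 m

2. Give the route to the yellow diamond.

blocked — turn left 110°, forward 9.8 m, then turn left 33°, forward 1.3 m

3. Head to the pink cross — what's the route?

turn left 148°, forward 16.6 m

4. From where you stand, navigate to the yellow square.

turn right 170°, forward 6.1 m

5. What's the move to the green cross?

turn right 160°, forward 4.9 m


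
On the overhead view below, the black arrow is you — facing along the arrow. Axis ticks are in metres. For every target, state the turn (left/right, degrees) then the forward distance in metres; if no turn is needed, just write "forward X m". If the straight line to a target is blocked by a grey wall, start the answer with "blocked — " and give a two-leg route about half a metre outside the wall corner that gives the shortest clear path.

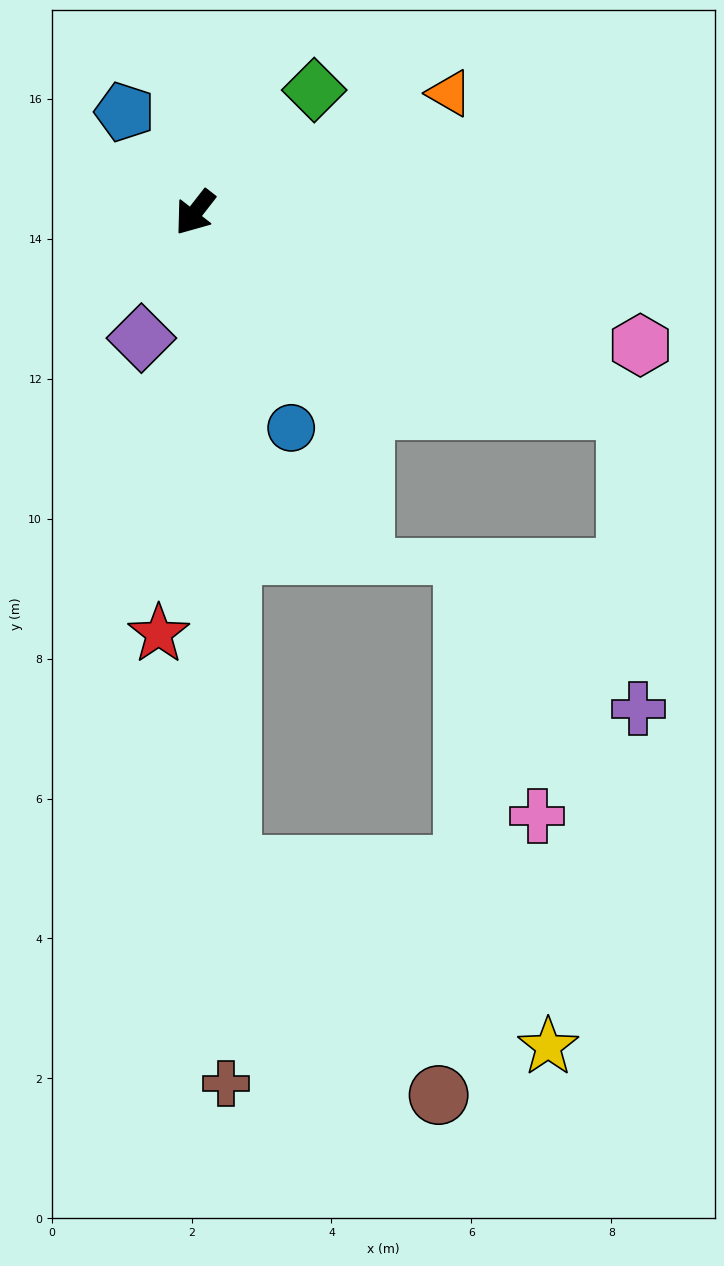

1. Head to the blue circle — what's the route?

turn left 62°, forward 3.4 m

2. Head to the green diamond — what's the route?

turn left 174°, forward 2.4 m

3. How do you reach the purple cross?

blocked — turn left 103°, forward 6.8 m, then turn right 63°, forward 4.3 m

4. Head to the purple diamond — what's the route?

turn left 15°, forward 2.0 m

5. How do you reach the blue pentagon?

turn right 107°, forward 1.8 m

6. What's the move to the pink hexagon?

turn left 111°, forward 6.6 m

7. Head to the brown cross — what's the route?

turn left 40°, forward 12.5 m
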